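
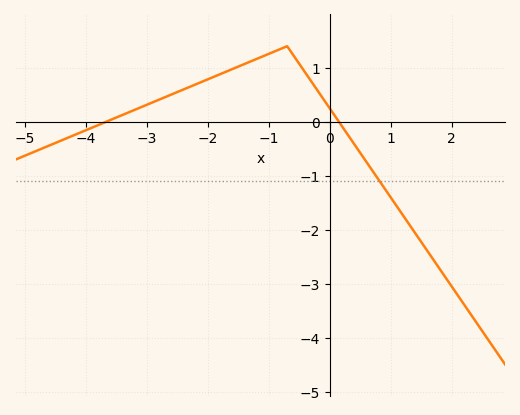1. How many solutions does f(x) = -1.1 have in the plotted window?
1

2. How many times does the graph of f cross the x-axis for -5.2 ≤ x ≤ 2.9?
2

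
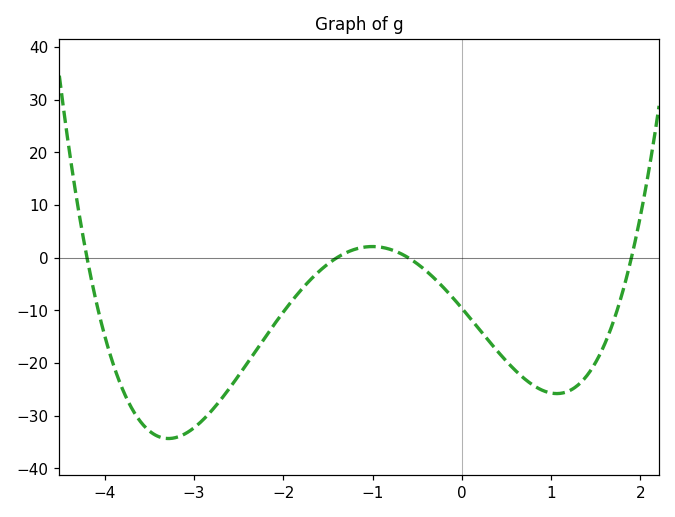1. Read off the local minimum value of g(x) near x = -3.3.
-34.3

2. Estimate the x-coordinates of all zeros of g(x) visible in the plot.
-4.2, -1.4, -0.6, 1.9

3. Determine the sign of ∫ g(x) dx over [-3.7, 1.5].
negative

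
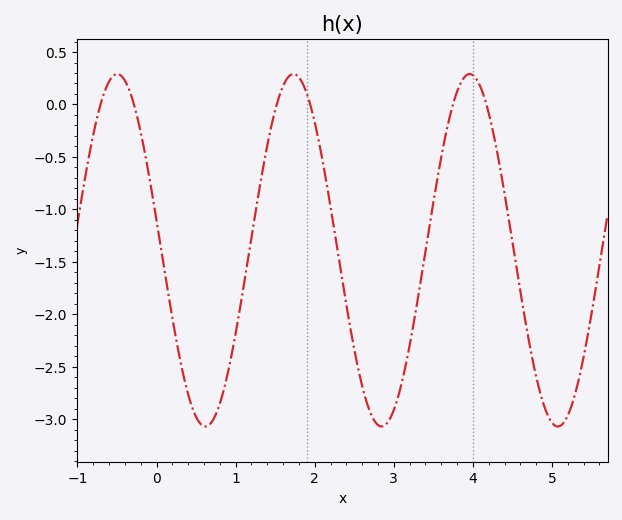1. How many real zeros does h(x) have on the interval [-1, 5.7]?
6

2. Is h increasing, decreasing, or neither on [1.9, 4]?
neither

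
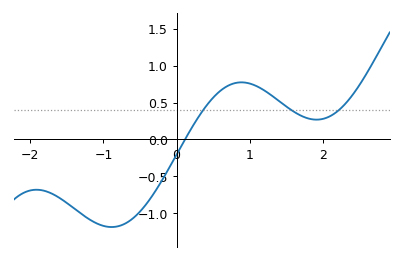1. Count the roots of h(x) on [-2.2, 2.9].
1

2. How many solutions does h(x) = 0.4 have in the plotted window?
3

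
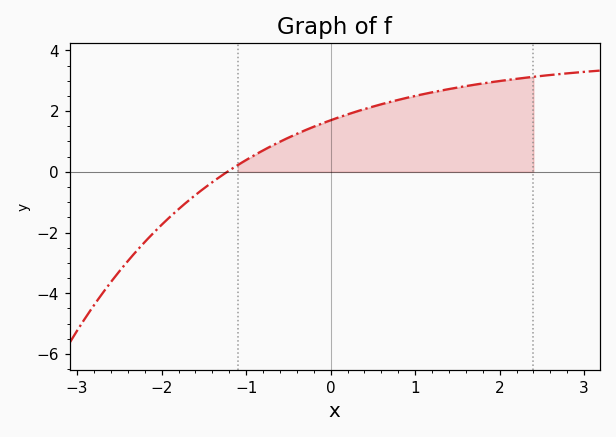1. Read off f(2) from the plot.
3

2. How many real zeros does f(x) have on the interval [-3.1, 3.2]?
1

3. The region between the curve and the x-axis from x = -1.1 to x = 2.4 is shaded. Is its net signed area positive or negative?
positive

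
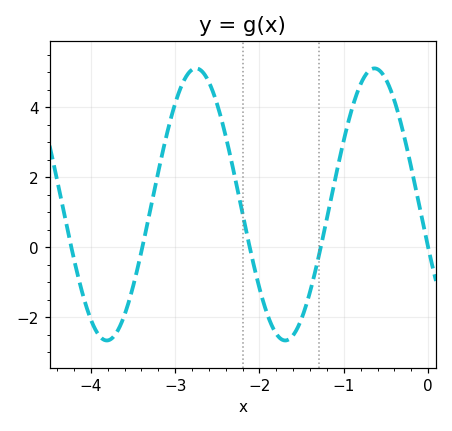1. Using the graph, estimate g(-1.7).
-2.6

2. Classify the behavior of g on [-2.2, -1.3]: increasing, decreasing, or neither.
neither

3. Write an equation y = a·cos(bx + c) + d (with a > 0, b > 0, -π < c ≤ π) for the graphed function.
y = 3.89cos(3x + 1.9) + 1.22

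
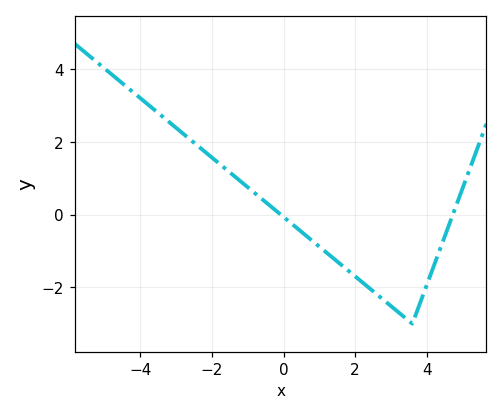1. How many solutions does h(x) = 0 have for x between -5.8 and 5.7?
2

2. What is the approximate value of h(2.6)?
-2.18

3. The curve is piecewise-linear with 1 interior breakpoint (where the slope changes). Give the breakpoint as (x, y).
(3.6, -3)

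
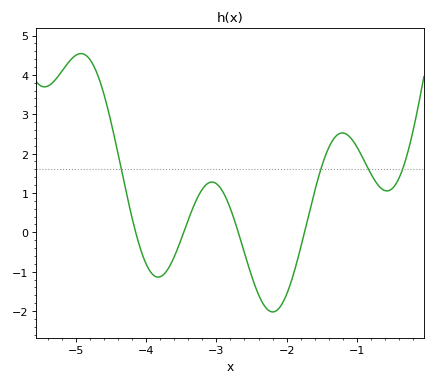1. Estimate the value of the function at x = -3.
1.23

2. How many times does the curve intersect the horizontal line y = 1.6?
4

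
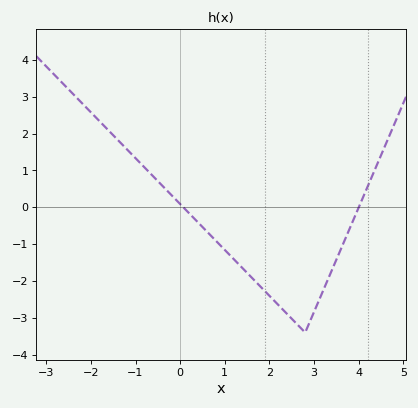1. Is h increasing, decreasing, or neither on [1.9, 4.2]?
neither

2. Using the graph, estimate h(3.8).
-0.567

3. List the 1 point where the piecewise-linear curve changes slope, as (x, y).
(2.8, -3.4)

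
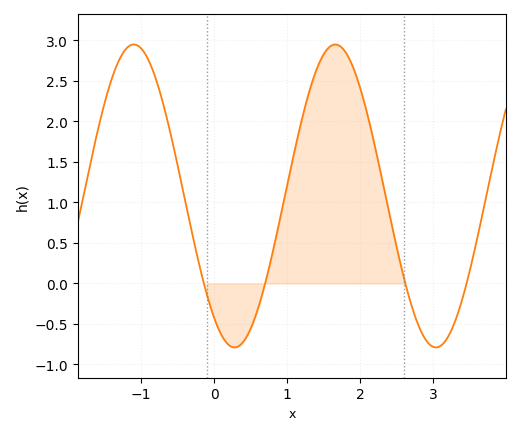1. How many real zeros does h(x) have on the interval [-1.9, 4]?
4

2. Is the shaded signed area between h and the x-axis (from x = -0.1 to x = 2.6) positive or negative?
positive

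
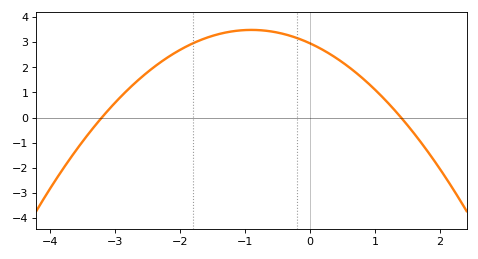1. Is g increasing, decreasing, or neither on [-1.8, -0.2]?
neither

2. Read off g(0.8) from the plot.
1.6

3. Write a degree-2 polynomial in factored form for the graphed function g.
y = -0.66(x + 3.2)(x - 1.4)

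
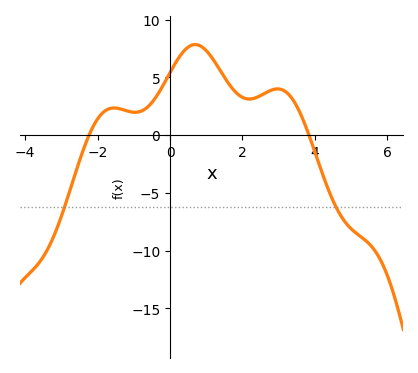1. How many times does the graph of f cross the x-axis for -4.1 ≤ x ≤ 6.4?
2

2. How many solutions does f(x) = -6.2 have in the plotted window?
2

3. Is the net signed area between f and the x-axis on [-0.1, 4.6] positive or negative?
positive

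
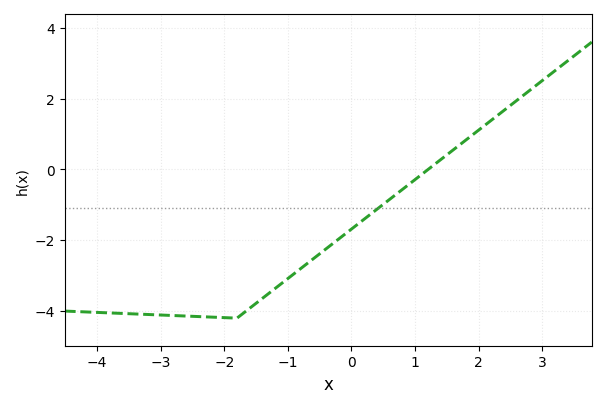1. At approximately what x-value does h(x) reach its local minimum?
-1.8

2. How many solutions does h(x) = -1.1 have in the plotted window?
1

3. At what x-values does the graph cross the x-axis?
1.2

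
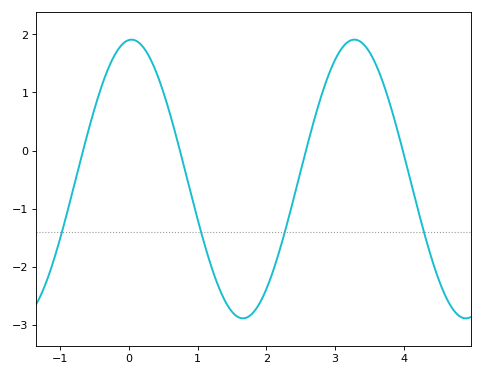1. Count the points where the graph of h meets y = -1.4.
4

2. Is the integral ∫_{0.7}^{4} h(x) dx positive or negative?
negative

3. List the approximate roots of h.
-0.663, 0.745, 2.58, 3.98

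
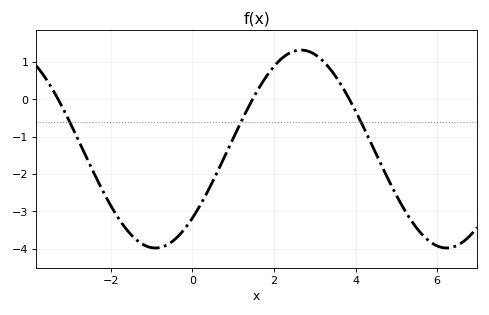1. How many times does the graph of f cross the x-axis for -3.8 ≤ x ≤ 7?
3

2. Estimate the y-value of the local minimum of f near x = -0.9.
-3.98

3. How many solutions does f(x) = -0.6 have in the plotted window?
3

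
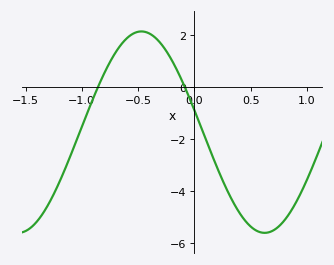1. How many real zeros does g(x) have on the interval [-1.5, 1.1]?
2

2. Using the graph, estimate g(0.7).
-5.6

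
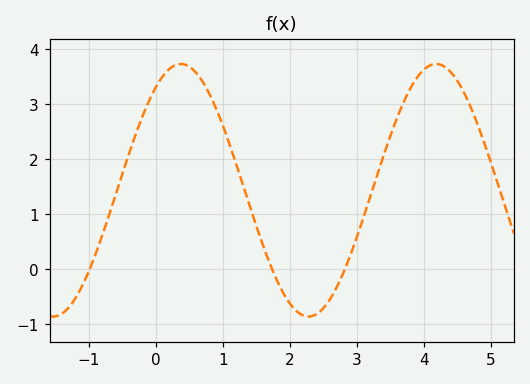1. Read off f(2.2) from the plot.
-0.9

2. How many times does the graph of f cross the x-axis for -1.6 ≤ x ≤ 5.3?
3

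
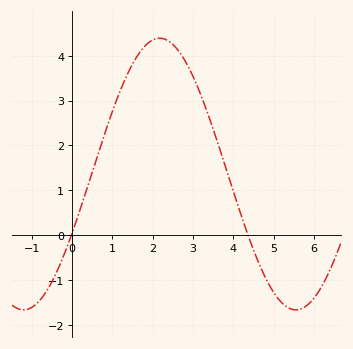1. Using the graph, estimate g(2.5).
4.3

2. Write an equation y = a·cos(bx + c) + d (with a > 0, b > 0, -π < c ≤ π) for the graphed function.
y = 3.03cos(0.93x - 2) + 1.36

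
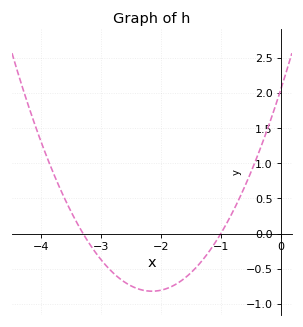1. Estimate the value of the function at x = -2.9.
-0.471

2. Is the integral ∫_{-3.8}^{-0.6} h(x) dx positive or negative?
negative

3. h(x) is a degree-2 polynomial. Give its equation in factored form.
y = 0.62(x + 3.3)(x + 1)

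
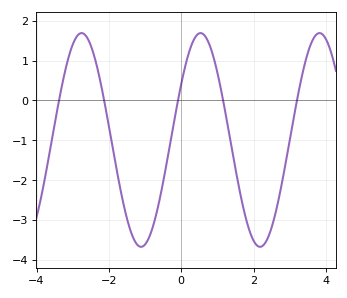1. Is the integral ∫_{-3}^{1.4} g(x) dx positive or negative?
negative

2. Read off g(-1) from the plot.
-3.61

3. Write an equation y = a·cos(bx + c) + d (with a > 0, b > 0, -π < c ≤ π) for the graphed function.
y = 2.68cos(1.91x - 1.02) - 0.99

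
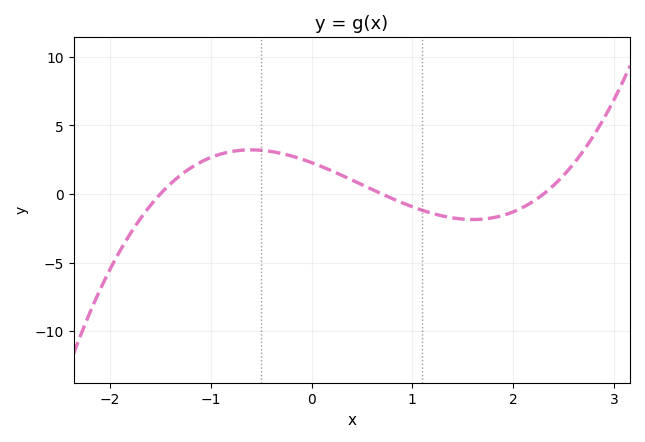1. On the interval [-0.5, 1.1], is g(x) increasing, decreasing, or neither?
decreasing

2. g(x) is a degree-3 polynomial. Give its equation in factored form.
y = 0.95(x + 1.5)(x - 0.7)(x - 2.3)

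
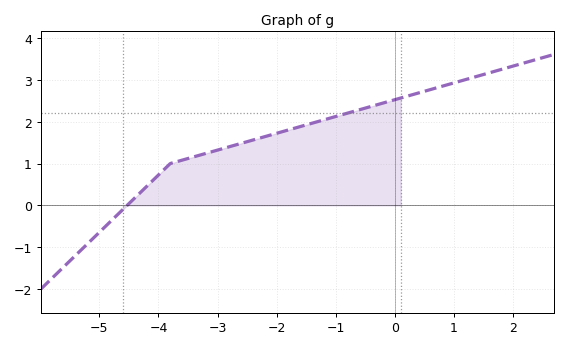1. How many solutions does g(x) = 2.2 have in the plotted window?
1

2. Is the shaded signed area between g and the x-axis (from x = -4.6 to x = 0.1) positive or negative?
positive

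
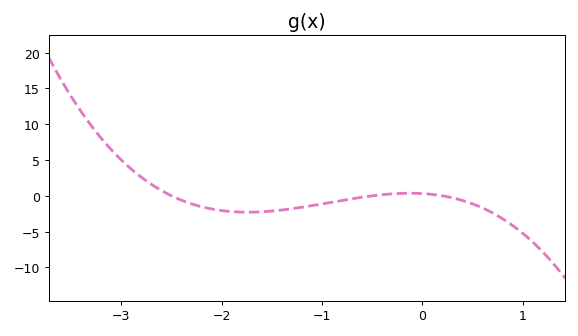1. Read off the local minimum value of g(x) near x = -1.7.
-2.29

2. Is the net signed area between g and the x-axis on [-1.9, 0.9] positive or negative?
negative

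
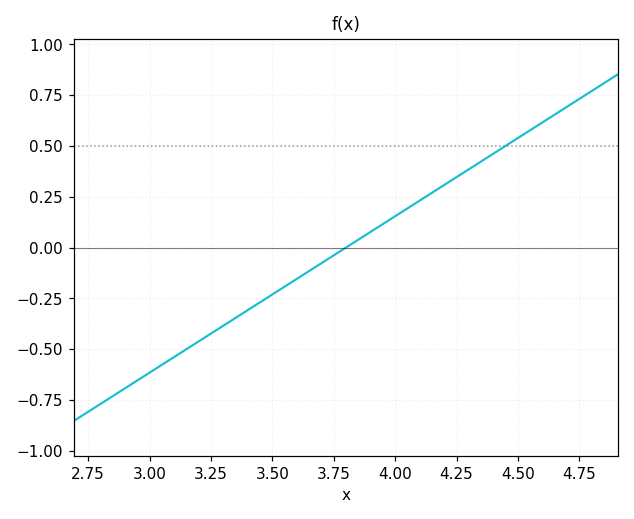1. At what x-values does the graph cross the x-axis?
3.8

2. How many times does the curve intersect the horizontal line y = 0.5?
1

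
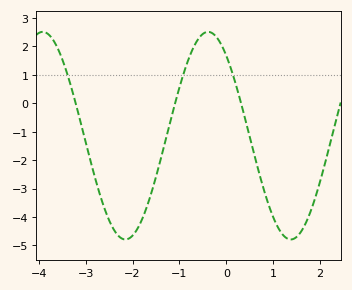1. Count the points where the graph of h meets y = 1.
3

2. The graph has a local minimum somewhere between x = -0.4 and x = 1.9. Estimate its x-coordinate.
1.4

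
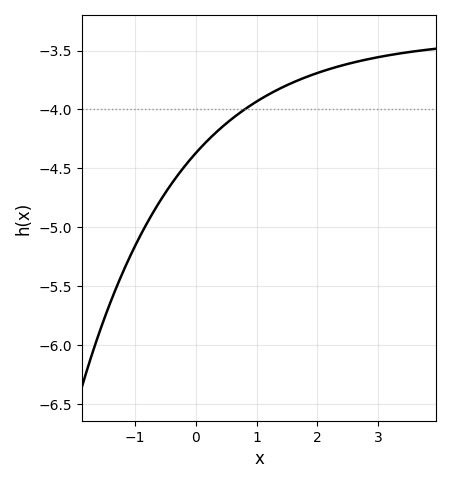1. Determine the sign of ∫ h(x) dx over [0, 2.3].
negative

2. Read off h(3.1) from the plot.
-3.55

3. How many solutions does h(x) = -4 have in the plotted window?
1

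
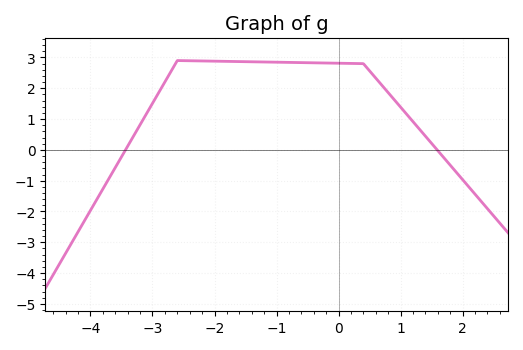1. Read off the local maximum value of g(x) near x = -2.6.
2.9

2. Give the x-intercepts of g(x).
-3.43, 1.59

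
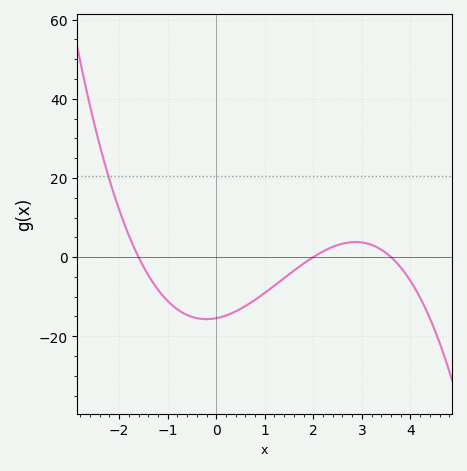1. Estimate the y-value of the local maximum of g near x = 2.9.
4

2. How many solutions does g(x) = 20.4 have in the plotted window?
1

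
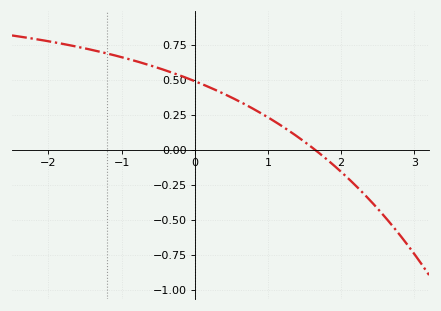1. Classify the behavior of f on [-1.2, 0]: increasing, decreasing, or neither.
decreasing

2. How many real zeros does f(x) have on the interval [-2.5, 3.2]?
1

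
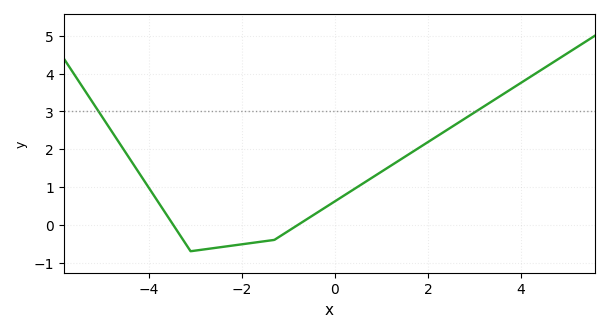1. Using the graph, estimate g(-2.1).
-0.5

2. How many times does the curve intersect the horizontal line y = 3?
2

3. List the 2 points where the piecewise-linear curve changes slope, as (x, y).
(-3.1, -0.7); (-1.3, -0.4)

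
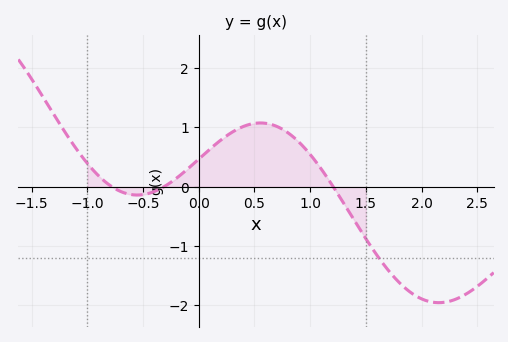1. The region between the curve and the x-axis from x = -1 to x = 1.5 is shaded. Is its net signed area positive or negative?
positive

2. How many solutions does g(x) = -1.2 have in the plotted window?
1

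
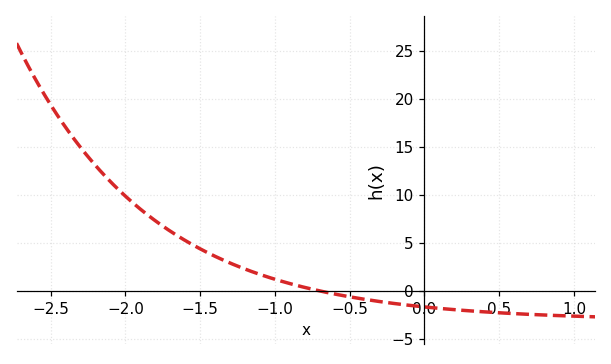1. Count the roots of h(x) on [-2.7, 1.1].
1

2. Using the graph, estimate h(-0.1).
-1.5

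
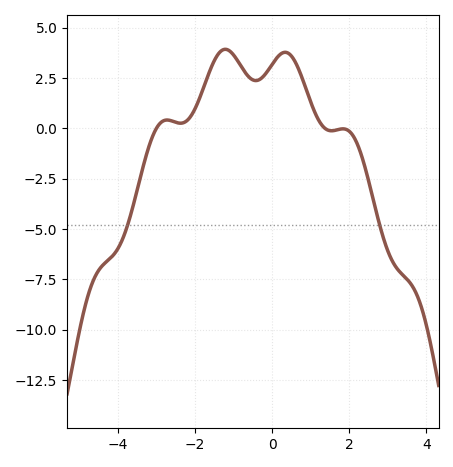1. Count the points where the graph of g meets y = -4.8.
2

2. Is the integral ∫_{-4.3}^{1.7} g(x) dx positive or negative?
positive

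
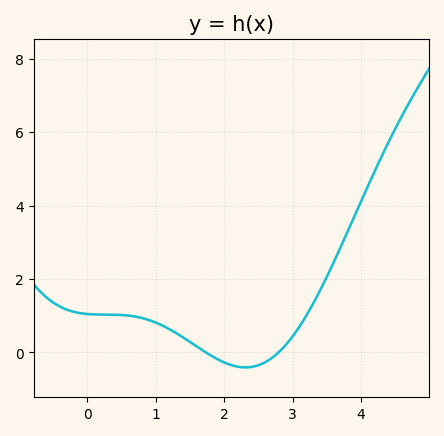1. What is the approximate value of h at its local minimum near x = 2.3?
-0.41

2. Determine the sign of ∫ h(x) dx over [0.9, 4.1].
positive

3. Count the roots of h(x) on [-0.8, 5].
2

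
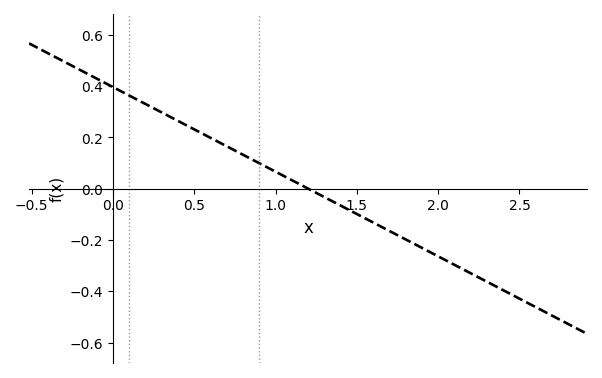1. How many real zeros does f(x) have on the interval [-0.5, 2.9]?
1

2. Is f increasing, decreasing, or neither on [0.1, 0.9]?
decreasing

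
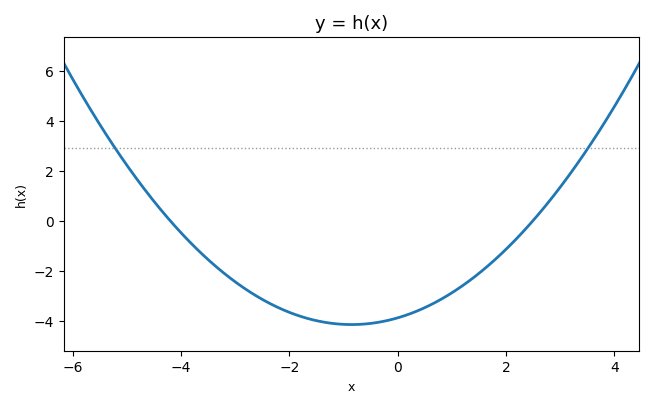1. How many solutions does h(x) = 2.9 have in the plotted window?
2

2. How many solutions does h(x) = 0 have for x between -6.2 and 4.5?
2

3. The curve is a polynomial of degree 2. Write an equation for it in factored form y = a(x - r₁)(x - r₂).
y = 0.37(x + 4.2)(x - 2.5)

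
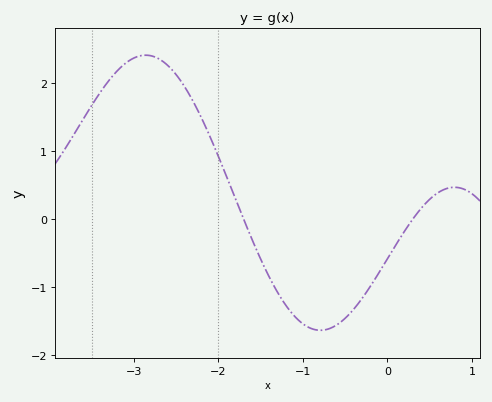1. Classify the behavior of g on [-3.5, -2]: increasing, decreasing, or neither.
neither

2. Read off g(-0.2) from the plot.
-1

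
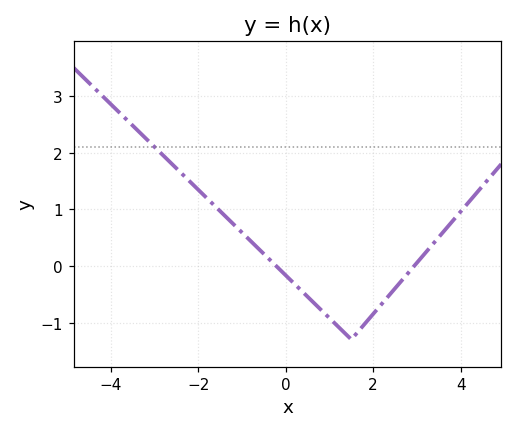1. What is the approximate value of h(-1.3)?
0.8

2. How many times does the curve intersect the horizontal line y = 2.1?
1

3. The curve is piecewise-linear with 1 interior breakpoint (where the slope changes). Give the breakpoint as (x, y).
(1.5, -1.3)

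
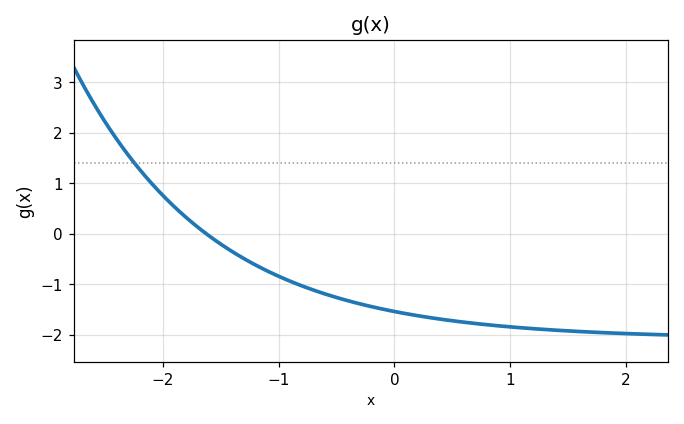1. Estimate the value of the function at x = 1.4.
-1.91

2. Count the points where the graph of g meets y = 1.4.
1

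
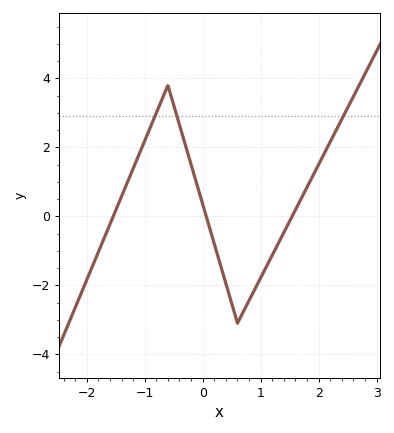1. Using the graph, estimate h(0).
0.35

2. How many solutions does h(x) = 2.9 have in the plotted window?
3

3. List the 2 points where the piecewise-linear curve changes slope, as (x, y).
(-0.6, 3.8); (0.6, -3.1)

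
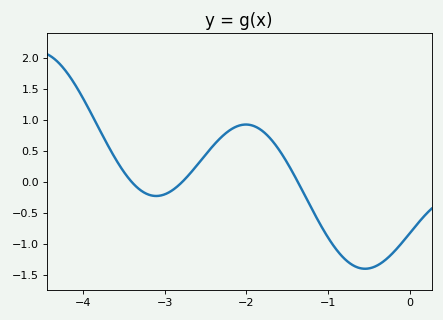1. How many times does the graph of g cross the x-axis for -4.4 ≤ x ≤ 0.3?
3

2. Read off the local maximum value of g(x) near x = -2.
0.9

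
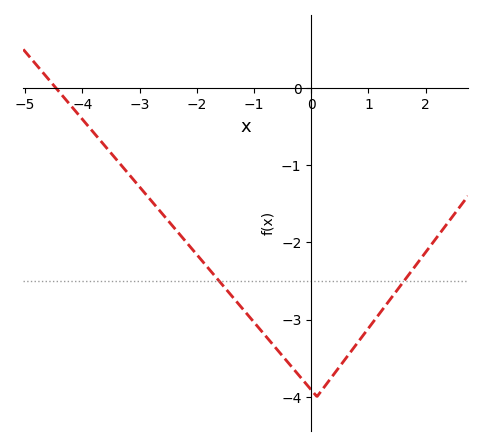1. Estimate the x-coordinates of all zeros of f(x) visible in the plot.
-4.4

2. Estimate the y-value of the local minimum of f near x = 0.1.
-4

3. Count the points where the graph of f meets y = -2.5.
2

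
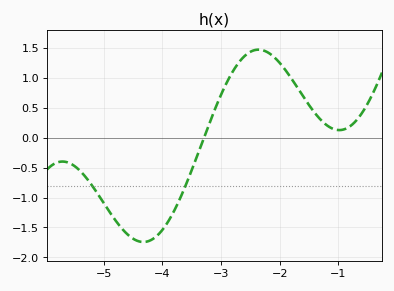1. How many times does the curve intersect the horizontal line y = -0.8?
2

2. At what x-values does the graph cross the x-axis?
-3.29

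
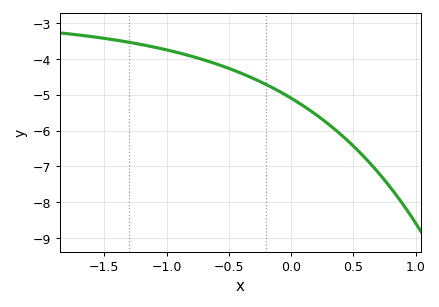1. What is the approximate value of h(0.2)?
-5.55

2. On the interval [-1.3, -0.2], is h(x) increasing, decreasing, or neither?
decreasing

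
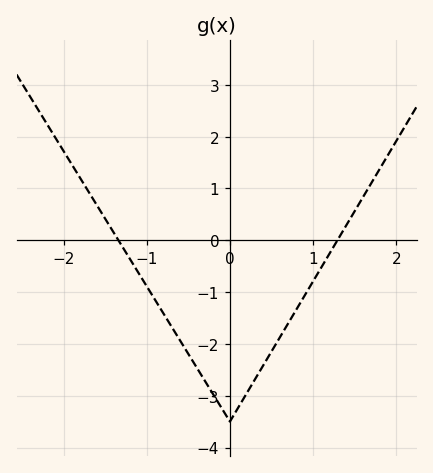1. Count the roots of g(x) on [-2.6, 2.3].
2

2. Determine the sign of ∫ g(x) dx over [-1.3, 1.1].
negative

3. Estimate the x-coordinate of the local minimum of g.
0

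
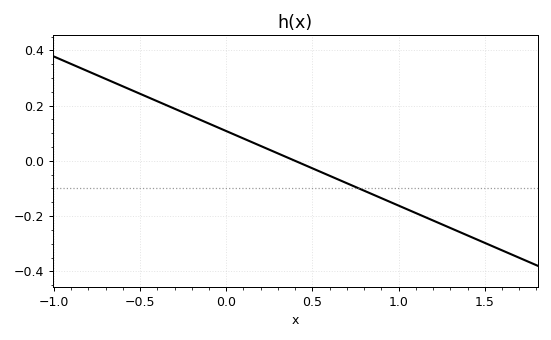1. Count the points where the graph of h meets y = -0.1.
1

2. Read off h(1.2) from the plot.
-0.22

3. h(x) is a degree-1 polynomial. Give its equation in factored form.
y = -0.27(x - 0.4)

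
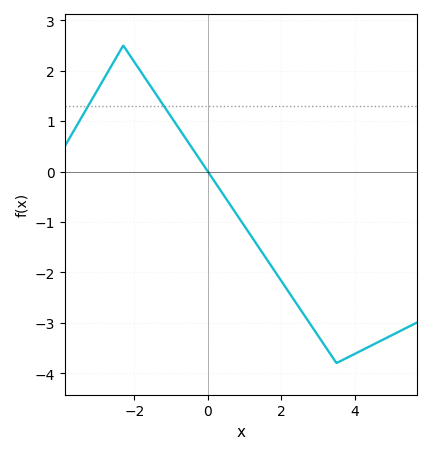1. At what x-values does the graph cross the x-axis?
0.002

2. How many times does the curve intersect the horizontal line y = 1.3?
2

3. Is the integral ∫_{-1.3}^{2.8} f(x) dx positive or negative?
negative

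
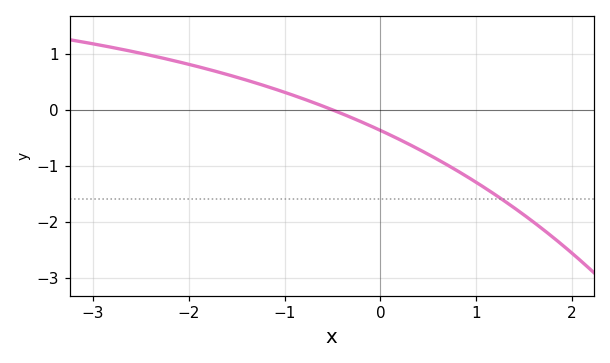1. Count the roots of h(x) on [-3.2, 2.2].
1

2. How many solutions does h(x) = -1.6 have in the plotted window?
1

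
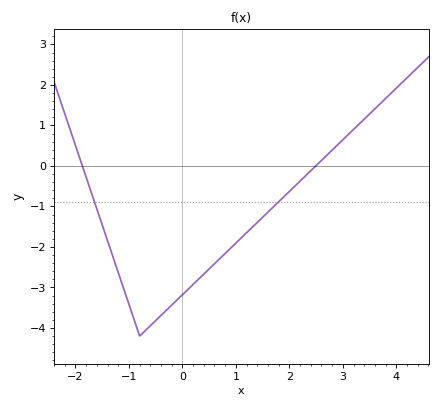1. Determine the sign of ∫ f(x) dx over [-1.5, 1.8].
negative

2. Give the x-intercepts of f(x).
-1.9, 2.5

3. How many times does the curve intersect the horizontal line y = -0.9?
2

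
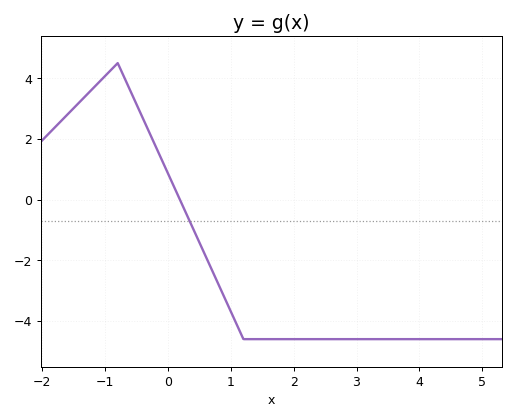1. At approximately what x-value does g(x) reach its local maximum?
-0.8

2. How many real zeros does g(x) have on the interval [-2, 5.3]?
1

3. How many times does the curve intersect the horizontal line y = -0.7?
1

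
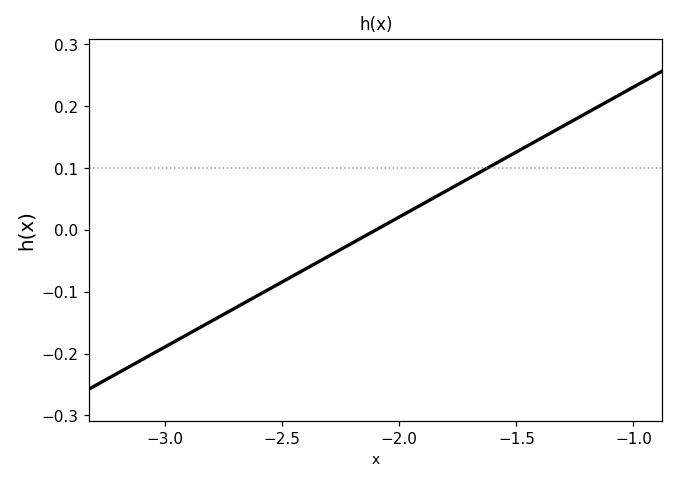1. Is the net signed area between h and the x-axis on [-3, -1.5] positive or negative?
negative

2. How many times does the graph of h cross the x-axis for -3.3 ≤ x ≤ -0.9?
1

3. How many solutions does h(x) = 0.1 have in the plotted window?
1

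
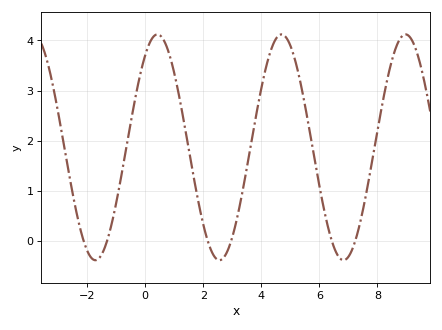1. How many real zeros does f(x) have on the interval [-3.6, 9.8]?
6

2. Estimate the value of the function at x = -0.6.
2.02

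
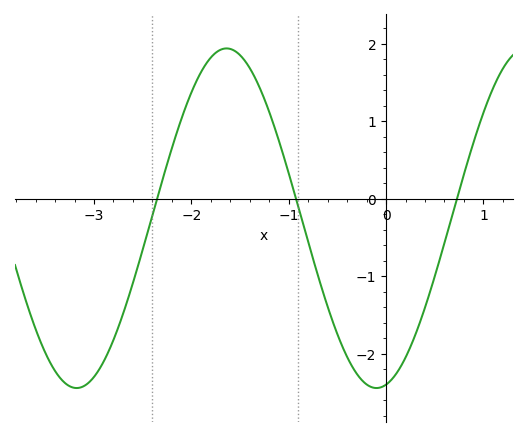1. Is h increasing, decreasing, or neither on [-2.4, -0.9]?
neither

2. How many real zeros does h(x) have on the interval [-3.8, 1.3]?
3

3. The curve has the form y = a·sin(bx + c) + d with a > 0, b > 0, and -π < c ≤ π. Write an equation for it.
y = 2.19sin(2.04x - 1.37) - 0.25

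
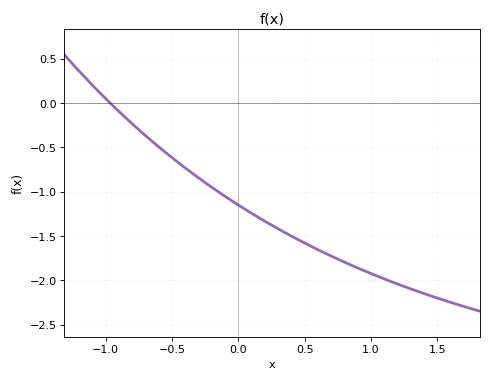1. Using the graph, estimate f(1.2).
-2.04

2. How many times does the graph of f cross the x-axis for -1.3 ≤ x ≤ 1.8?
1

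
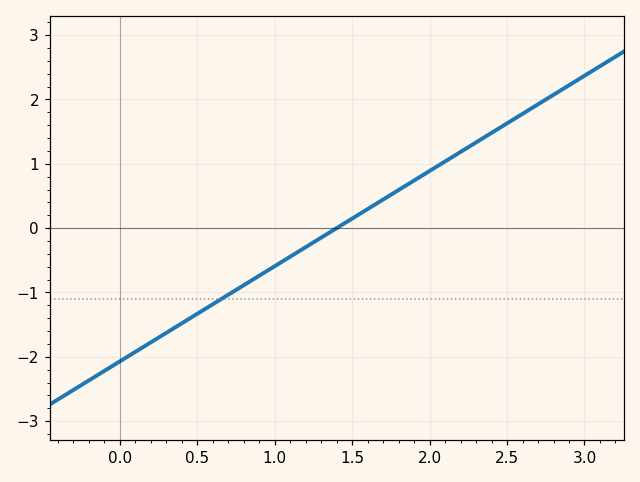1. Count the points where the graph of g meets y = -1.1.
1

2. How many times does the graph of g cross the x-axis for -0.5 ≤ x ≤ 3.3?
1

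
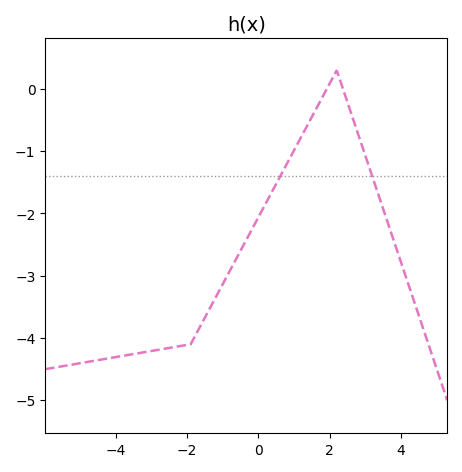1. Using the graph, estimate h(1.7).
-0.2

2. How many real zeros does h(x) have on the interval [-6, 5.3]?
2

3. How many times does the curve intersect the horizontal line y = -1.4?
2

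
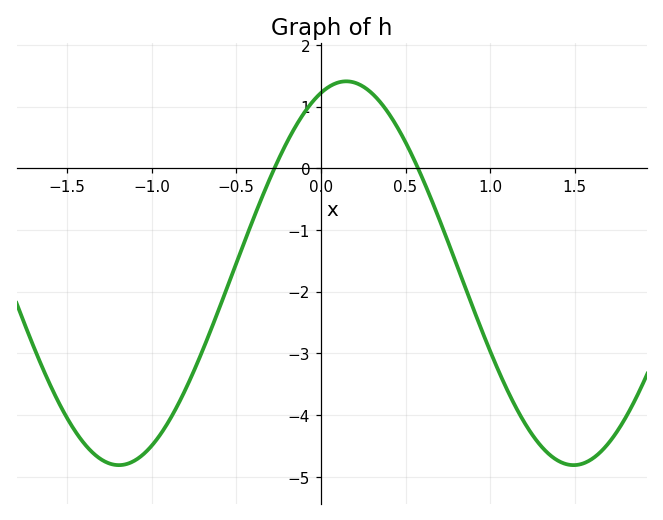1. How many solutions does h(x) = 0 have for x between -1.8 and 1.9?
2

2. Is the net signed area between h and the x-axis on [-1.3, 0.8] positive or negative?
negative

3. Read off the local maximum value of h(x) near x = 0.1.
1.41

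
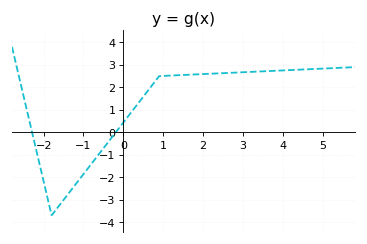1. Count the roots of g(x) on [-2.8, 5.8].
2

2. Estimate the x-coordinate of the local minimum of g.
-1.8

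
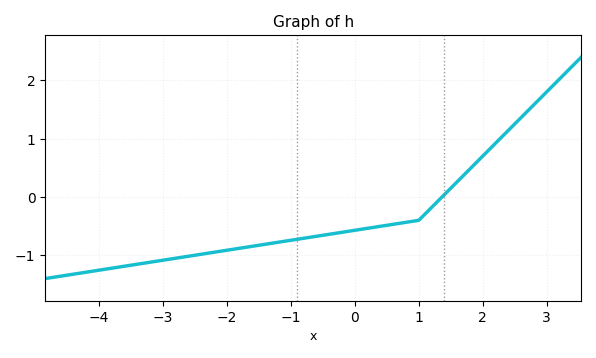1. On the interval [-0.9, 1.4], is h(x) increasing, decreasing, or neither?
increasing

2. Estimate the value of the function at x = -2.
-0.9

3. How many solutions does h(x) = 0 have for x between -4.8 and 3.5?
1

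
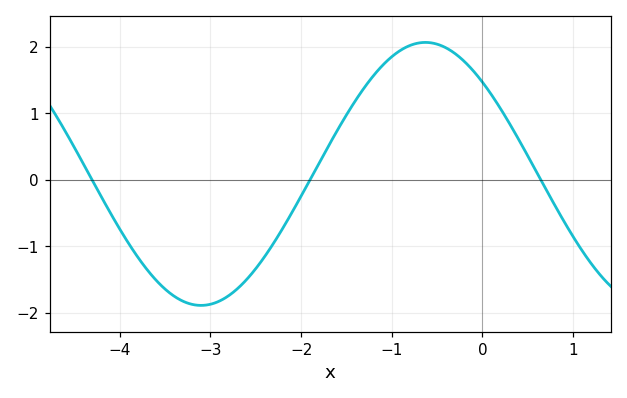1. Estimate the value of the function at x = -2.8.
-1.75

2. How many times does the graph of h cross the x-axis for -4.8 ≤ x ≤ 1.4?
3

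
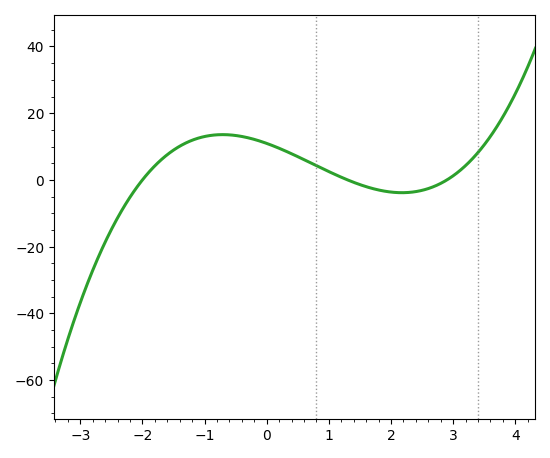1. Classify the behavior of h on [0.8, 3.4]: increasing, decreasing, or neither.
neither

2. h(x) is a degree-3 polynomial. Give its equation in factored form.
y = 1.45(x + 2)(x - 1.3)(x - 2.9)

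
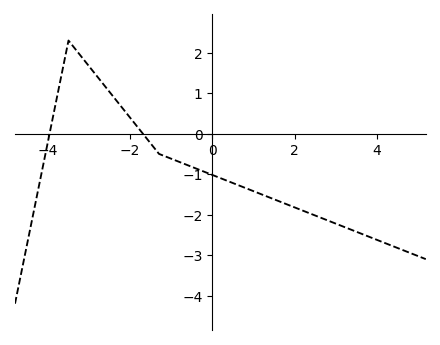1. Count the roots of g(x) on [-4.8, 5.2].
2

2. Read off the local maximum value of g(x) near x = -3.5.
2.3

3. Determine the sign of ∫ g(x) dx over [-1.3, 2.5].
negative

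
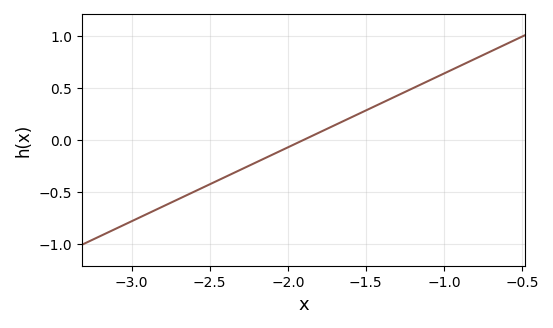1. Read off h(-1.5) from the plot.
0.284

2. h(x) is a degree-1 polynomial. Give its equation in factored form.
y = 0.71(x + 1.9)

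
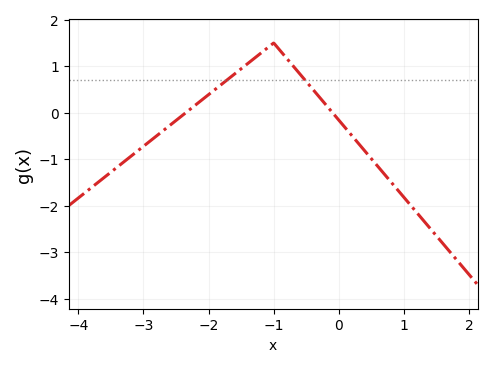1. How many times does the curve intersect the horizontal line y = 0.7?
2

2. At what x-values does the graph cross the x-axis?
-2.35, -0.098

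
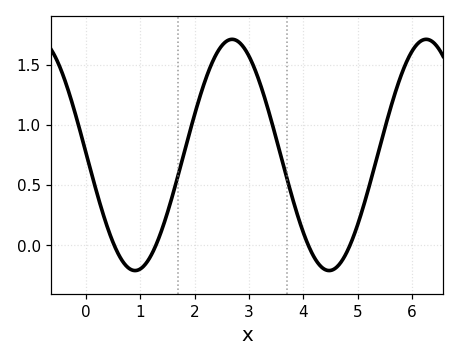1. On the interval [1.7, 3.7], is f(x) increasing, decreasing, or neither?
neither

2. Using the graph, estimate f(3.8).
0.4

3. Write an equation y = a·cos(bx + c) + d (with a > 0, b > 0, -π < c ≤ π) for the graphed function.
y = 0.96cos(1.8x + 1.6) + 0.75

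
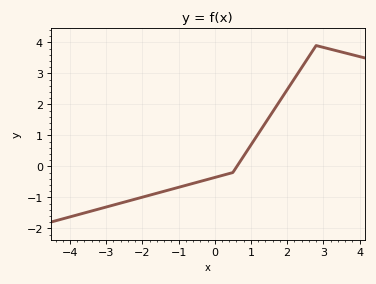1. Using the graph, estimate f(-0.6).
-0.55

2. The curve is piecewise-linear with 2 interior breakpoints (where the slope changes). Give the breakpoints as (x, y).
(0.5, -0.2); (2.8, 3.9)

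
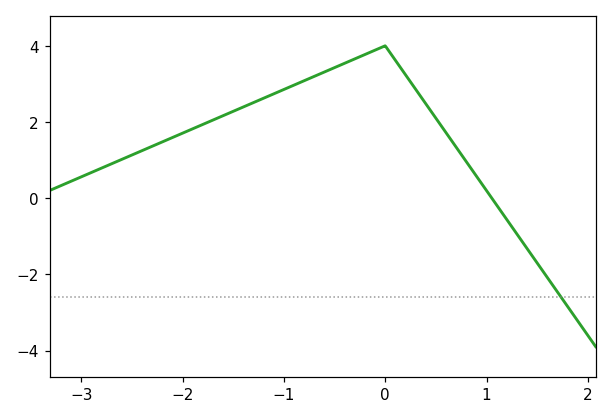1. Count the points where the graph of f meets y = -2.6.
1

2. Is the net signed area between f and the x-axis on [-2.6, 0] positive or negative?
positive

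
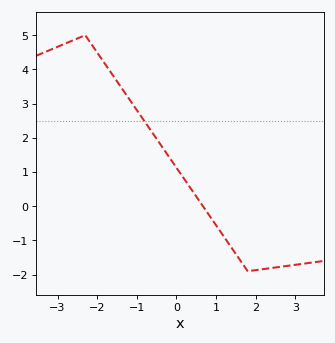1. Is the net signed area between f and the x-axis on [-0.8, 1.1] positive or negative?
positive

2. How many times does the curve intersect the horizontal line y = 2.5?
1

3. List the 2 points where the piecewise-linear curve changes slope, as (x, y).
(-2.3, 5); (1.8, -1.9)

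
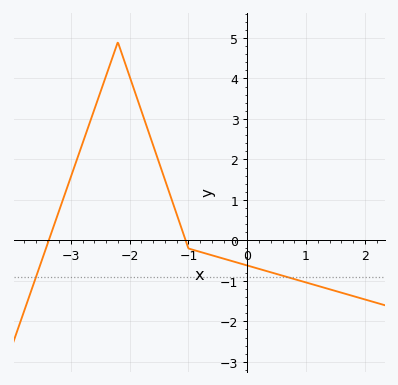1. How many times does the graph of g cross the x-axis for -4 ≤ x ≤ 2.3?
2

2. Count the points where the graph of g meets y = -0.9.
2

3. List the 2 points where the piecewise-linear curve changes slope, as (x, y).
(-2.2, 4.9); (-1, -0.2)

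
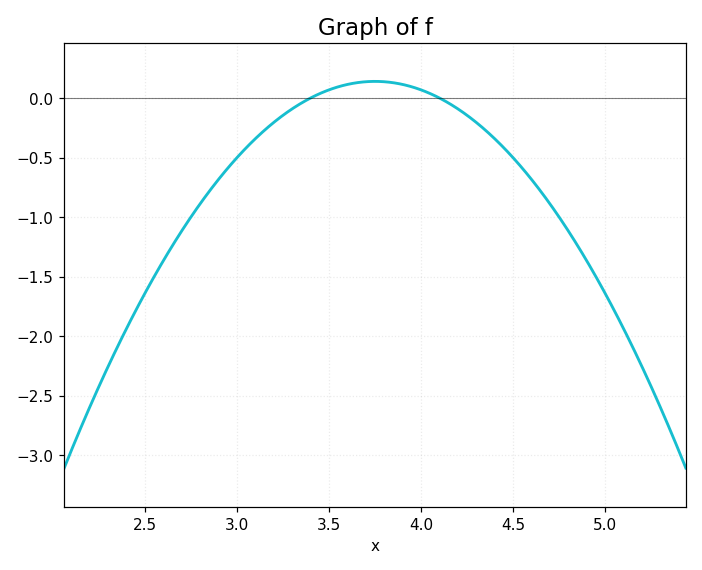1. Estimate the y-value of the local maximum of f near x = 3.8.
0.15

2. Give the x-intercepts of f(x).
3.4, 4.1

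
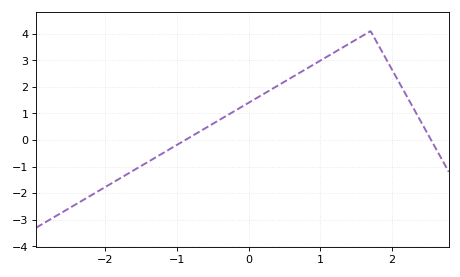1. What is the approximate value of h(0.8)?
2.7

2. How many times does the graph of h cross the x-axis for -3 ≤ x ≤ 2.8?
2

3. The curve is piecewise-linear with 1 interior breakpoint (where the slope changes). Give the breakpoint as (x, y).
(1.7, 4.1)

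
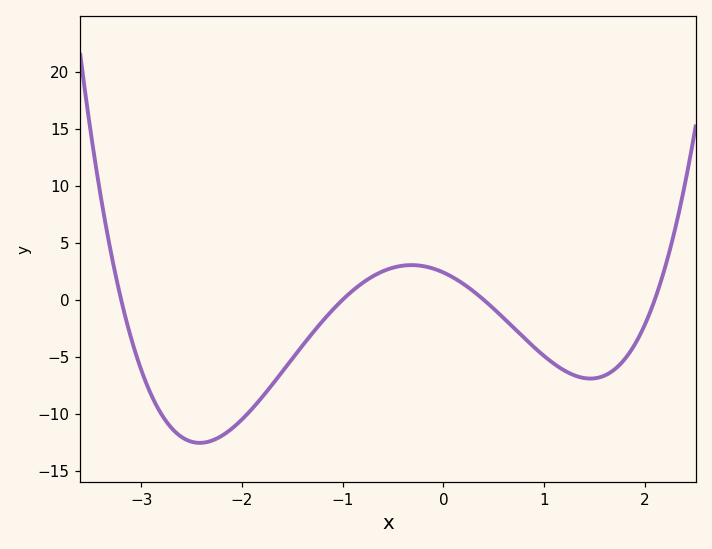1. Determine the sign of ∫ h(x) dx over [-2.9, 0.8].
negative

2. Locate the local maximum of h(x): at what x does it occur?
-0.3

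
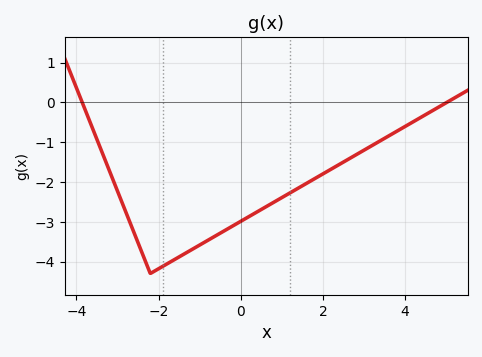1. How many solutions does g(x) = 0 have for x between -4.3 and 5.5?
2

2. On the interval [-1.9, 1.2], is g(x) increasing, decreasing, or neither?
increasing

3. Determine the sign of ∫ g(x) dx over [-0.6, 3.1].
negative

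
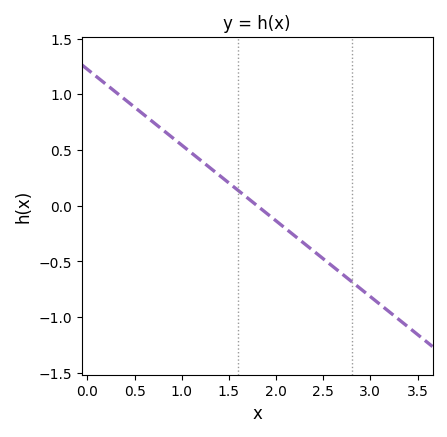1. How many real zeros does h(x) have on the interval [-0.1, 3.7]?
1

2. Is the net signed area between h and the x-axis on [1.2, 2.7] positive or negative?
negative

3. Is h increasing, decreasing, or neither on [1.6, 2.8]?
decreasing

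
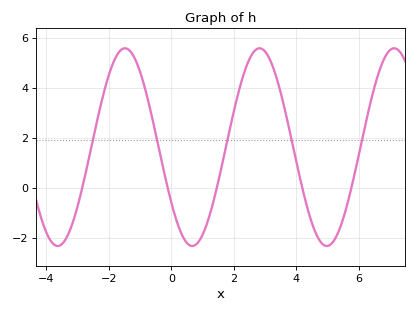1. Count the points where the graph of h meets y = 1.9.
5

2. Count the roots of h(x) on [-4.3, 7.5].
5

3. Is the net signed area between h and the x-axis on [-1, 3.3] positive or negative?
positive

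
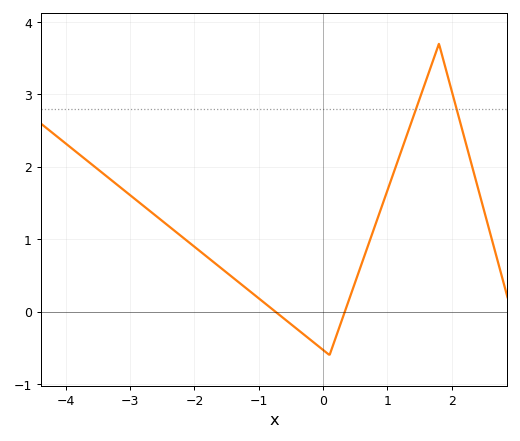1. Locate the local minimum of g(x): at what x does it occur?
0.1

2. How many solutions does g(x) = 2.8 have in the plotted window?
2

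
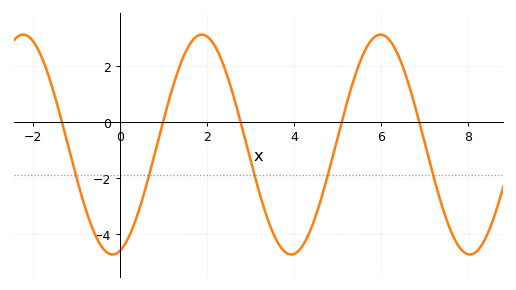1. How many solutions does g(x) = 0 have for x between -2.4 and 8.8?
5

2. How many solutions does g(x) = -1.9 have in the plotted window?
5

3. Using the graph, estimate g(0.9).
-0.6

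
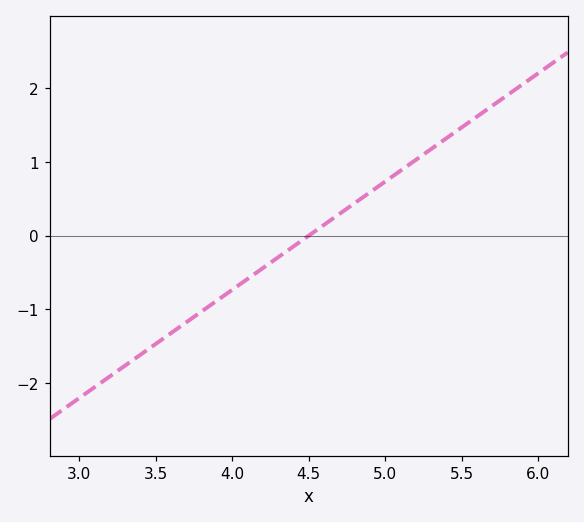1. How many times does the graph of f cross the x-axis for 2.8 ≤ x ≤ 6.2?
1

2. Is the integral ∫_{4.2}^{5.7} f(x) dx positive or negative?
positive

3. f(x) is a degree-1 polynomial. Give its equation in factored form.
y = 1.47(x - 4.5)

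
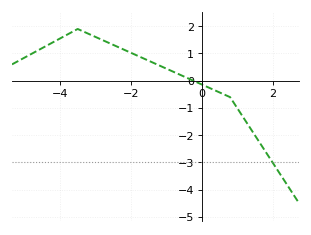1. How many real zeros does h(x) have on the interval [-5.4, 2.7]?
1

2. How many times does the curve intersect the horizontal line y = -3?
1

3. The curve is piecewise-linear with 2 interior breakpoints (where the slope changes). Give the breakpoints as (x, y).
(-3.5, 1.9); (0.8, -0.6)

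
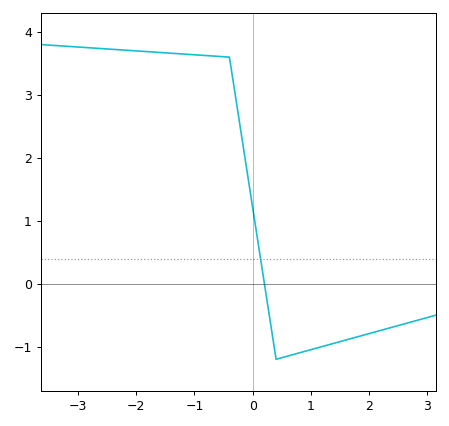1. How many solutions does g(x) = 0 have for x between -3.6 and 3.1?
1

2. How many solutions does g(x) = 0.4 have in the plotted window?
1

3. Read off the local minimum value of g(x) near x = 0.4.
-1.2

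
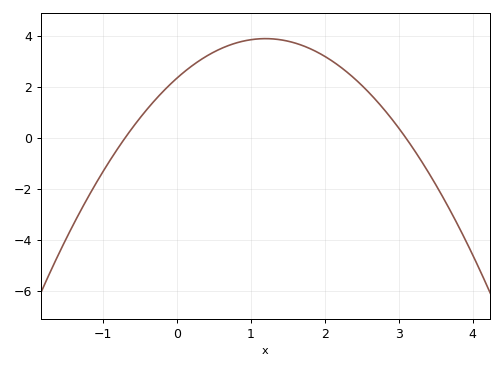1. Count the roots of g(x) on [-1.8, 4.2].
2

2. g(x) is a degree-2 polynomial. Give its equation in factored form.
y = -1.08(x + 0.7)(x - 3.1)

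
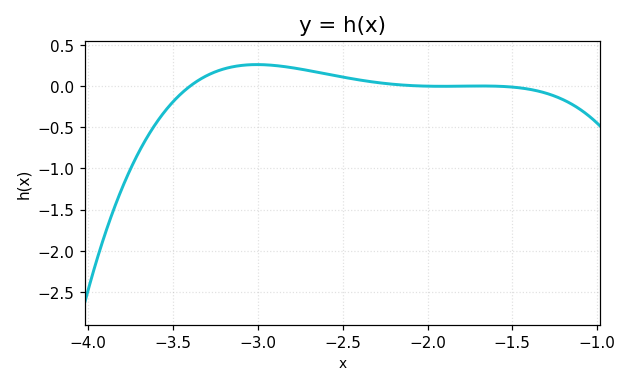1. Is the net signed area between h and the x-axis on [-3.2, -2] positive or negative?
positive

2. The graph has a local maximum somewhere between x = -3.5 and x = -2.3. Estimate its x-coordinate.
-3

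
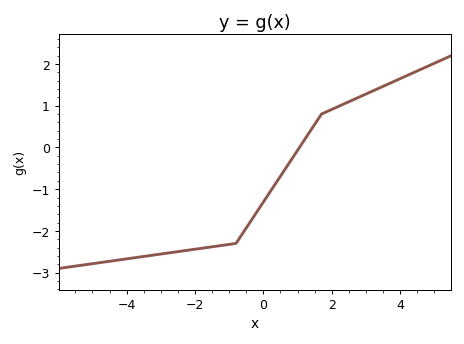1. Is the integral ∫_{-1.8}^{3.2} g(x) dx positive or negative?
negative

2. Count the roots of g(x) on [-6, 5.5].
1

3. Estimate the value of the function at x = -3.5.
-2.6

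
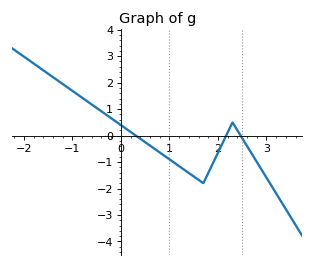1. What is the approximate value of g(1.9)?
-1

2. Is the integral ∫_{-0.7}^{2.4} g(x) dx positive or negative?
negative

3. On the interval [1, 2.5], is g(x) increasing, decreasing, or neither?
neither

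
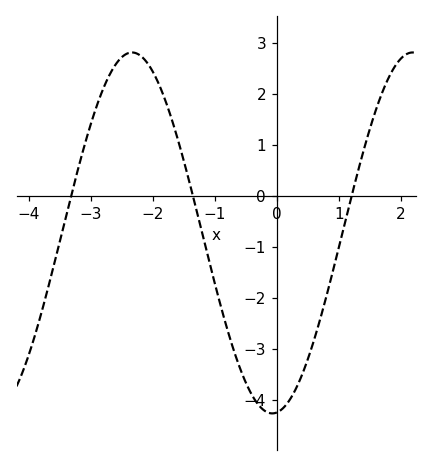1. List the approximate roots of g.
-3.3, -1.3, 1.2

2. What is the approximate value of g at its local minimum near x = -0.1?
-4.3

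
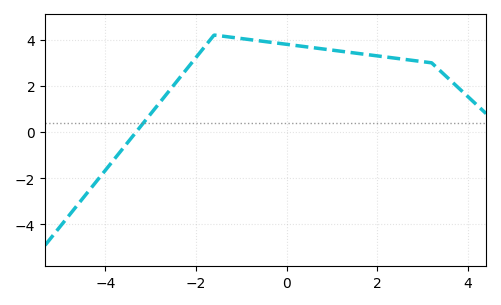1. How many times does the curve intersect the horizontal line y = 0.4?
1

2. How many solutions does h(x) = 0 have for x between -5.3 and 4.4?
1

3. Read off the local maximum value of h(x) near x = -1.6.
4.2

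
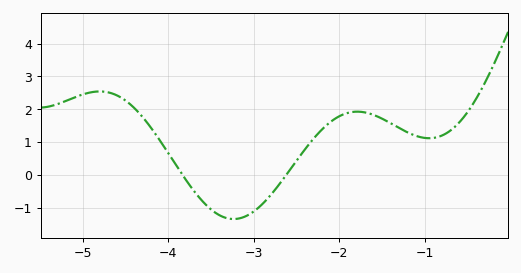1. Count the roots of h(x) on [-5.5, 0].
2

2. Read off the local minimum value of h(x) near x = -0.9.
1.11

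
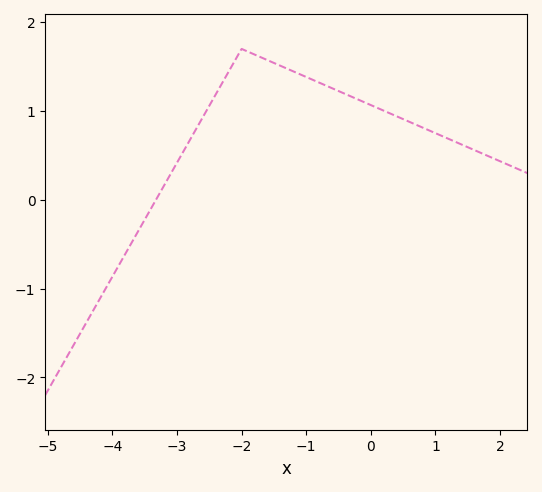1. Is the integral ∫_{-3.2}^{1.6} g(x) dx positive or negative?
positive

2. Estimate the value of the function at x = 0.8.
0.8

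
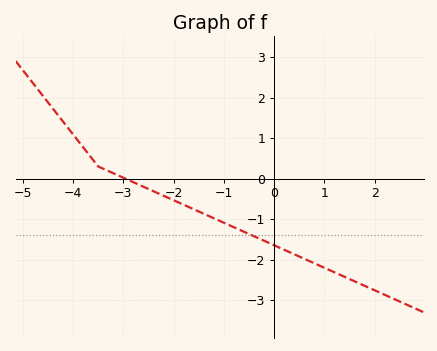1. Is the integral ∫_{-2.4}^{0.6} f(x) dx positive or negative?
negative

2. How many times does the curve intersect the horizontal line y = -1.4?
1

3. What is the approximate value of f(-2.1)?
-0.5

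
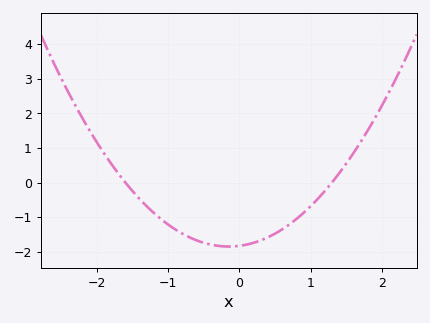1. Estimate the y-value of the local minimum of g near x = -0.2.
-1.85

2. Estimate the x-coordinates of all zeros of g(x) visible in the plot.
-1.6, 1.3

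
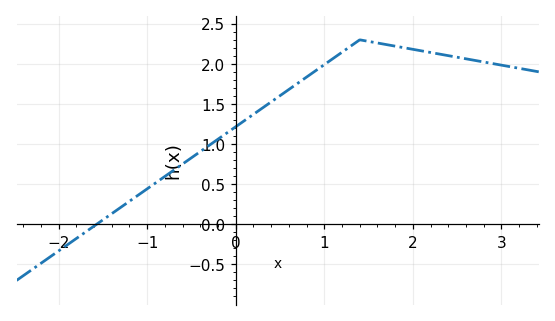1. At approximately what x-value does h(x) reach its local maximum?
1.4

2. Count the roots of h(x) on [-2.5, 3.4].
1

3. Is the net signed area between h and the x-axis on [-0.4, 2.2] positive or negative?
positive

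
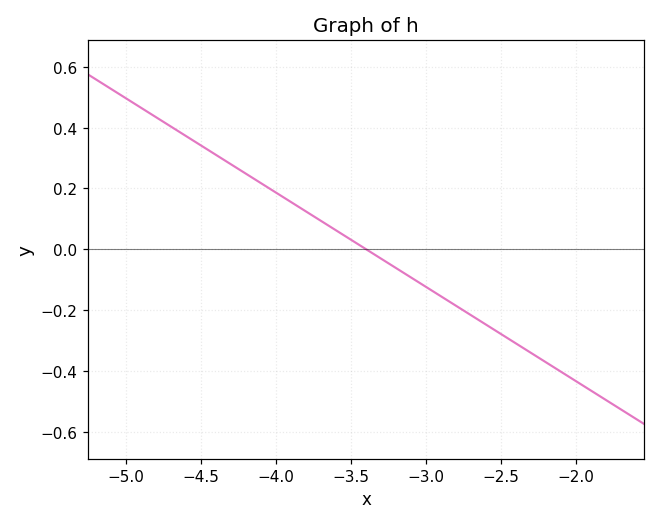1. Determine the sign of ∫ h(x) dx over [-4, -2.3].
negative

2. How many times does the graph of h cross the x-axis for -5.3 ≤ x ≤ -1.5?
1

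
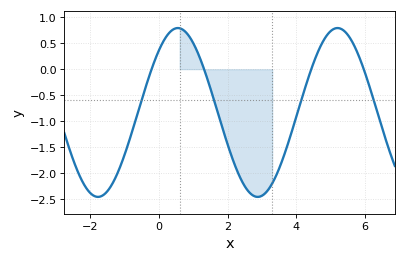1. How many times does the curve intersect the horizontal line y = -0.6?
4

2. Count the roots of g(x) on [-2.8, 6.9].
4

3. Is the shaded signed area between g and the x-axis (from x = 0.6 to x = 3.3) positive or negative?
negative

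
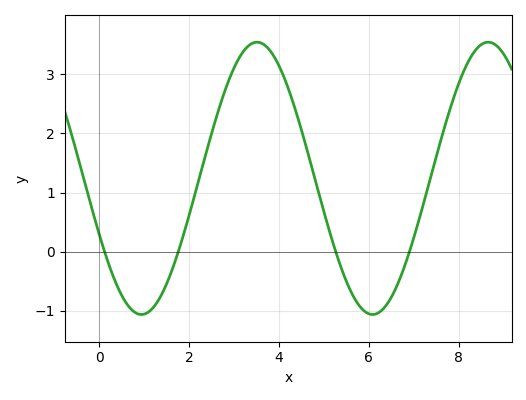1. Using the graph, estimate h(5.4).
-0.303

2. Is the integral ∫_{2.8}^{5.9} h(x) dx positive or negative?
positive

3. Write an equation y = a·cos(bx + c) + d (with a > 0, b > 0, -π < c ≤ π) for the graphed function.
y = 2.3cos(1.22x + 2) + 1.24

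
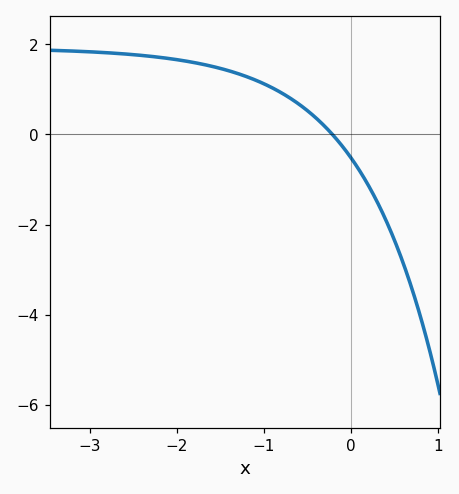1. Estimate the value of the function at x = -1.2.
1.29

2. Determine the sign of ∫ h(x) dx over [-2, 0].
positive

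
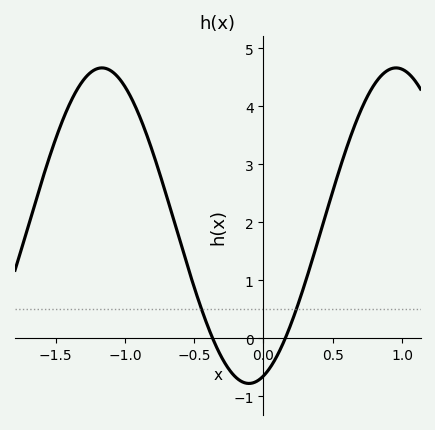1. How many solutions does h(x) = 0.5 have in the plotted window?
2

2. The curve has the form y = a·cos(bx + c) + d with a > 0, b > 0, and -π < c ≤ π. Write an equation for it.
y = 2.72cos(2.96x - 2.83) + 1.94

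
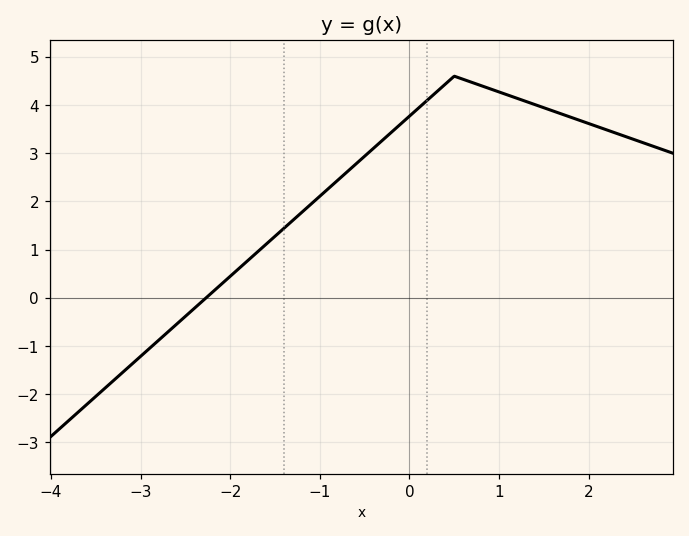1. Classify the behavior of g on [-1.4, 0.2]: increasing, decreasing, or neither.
increasing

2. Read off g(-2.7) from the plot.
-0.7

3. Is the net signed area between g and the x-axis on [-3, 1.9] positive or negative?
positive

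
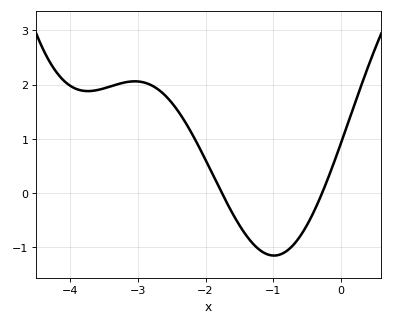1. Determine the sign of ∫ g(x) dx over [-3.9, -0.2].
positive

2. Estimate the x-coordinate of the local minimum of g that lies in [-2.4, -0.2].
-0.989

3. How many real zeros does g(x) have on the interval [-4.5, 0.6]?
2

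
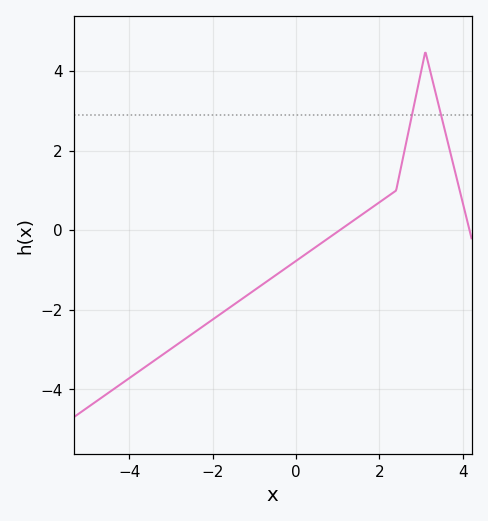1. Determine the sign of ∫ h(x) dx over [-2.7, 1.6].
negative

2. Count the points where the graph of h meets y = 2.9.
2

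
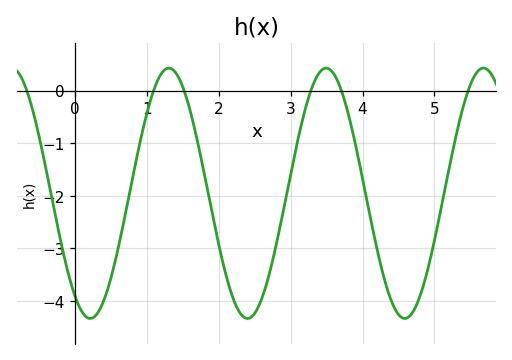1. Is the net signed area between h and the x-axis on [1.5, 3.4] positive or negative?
negative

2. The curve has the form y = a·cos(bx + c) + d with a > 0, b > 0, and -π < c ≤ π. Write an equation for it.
y = 2.38cos(2.9x + 2.5) - 1.95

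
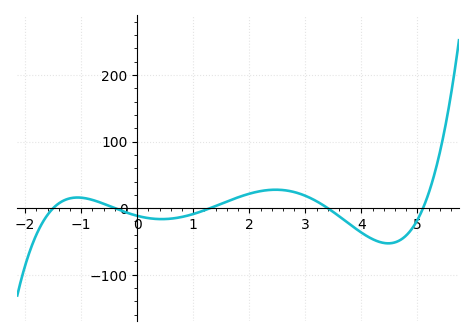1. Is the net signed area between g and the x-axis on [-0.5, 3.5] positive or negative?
positive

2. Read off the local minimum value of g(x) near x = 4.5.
-50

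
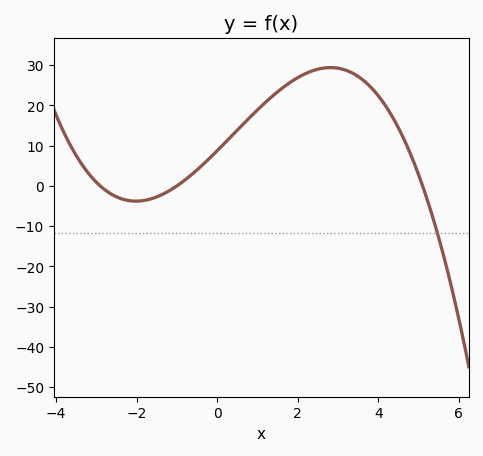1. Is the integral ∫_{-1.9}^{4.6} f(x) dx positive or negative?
positive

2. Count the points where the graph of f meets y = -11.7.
1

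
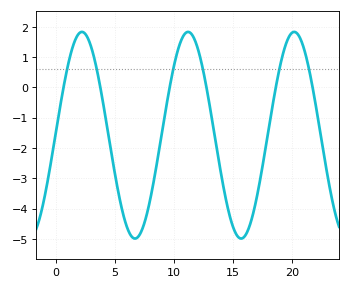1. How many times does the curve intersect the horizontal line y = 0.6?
6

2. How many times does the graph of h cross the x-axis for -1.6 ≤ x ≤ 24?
6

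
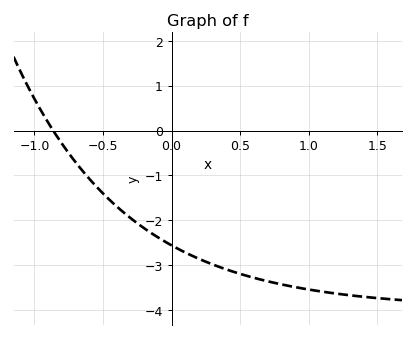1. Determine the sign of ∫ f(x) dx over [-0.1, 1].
negative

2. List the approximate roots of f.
-0.863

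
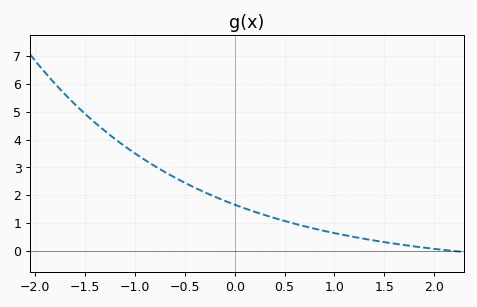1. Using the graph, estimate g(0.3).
1.3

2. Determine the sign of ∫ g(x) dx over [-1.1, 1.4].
positive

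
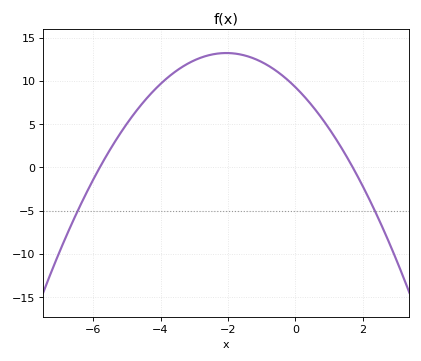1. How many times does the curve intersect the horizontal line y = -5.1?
2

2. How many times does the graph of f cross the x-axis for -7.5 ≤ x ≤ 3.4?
2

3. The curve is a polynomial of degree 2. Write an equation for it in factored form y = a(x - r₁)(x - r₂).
y = -0.94(x + 5.8)(x - 1.7)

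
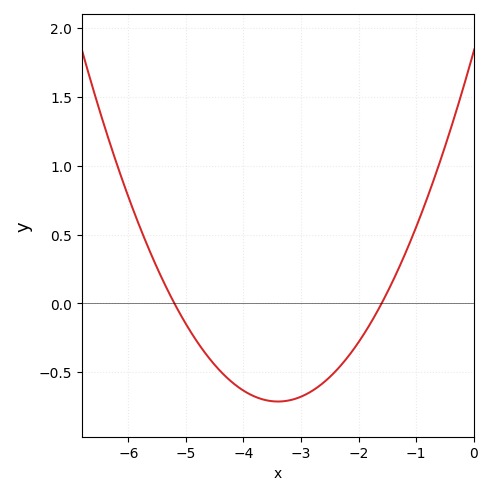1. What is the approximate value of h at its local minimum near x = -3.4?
-0.713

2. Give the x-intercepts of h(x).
-5.2, -1.6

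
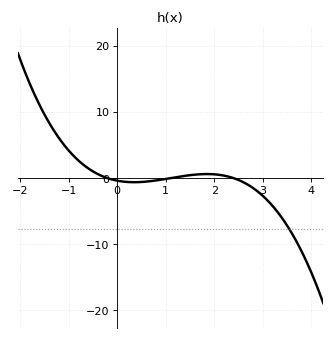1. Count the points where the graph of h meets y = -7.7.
1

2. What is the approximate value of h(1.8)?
0.613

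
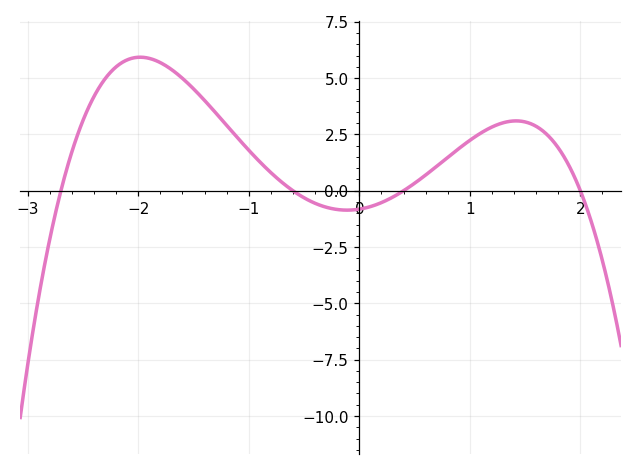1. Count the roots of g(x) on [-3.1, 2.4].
4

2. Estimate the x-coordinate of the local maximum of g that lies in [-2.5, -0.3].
-1.98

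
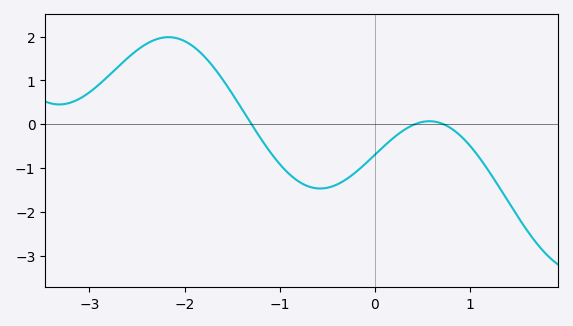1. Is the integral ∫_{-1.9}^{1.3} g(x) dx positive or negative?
negative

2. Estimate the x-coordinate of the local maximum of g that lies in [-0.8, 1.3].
0.6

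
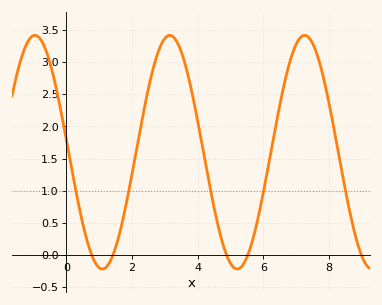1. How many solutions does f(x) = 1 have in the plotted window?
5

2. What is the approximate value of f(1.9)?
0.984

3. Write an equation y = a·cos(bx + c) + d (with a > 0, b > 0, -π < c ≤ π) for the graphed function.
y = 1.82cos(1.53x + 1.46) + 1.6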